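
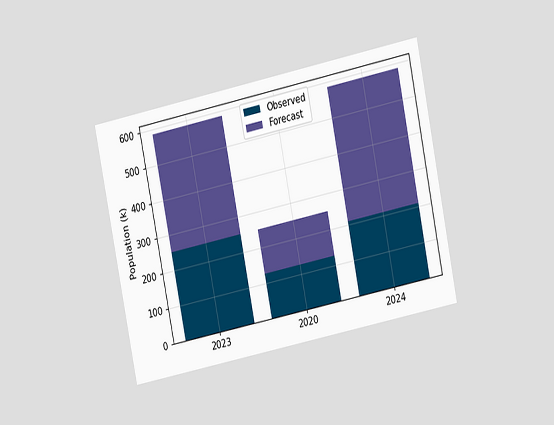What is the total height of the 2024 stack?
The chart is tilted about 12° counter-clockwise and viewed at a slight angle. The 2024 stack's top reaches 588k on the y-axis.

588k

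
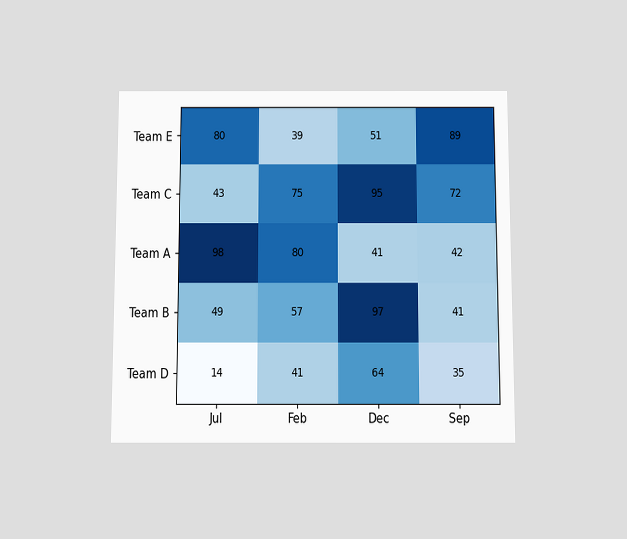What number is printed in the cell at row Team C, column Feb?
The chart is viewed slightly from below. The (Team C, Feb) cell reads 75.

75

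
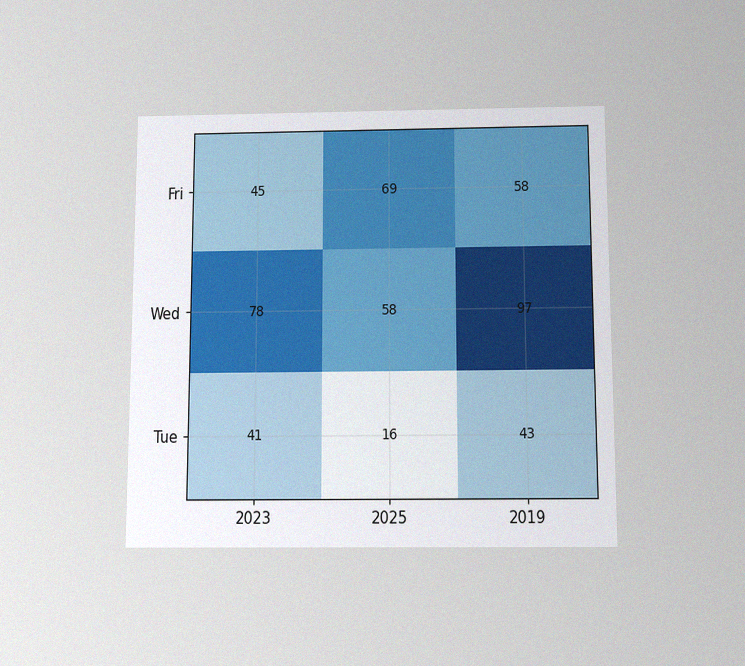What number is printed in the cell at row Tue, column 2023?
41

The chart is viewed slightly from below, with some photo noise. The (Tue, 2023) cell reads 41.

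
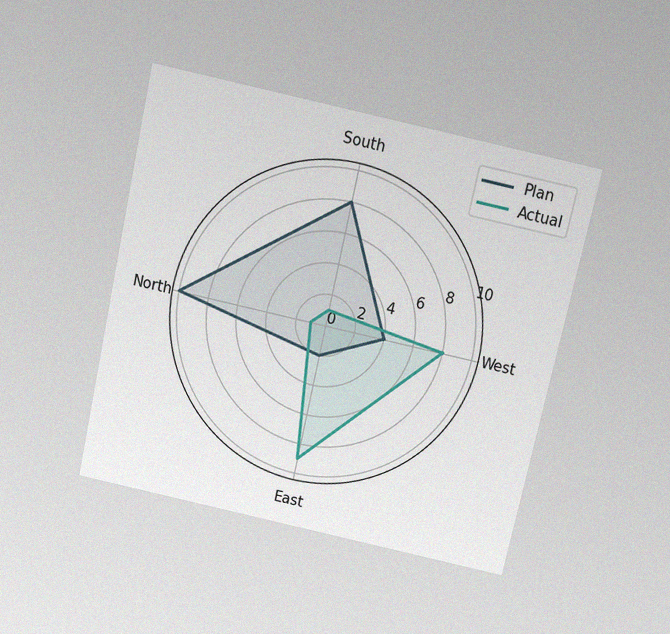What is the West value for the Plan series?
4

The chart is tilted about 12° clockwise and viewed slightly from above, with some photo noise. On the West axis, Plan reaches 4.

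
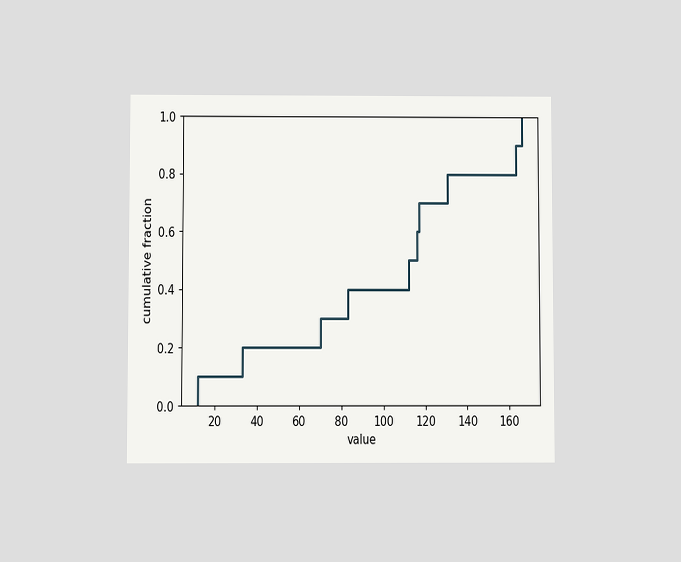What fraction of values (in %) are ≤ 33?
The chart is viewed slightly from below. At x=33 the ECDF step is at 20%.

20%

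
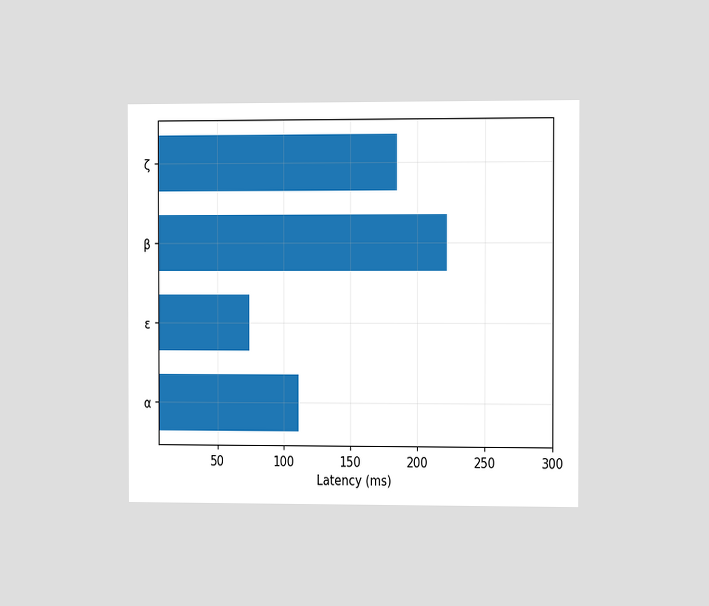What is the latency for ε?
74ms

The chart is viewed slightly from the right. Reading along the chart's x-axis, the ε bar reaches 74ms.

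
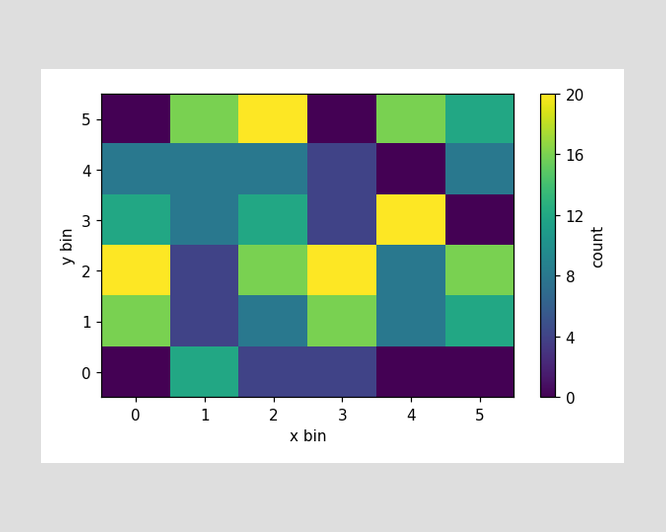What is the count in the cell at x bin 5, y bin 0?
Matching the cell (5, 0) against the colorbar gives 0.

0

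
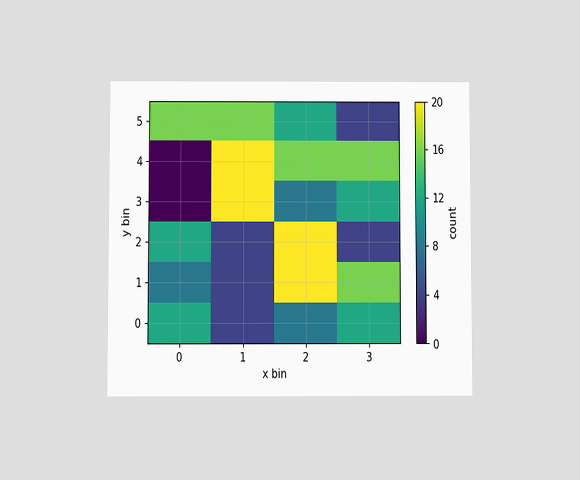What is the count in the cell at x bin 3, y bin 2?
4

The chart is viewed at a slight angle. Matching the cell (3, 2) against the colorbar gives 4.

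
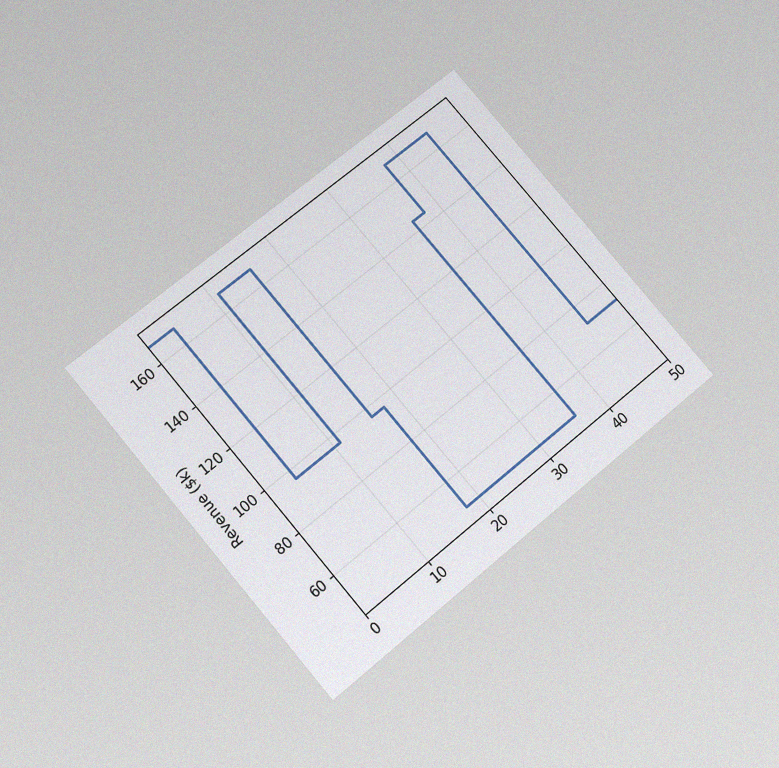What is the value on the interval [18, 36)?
$48k

The chart is tilted about 40° counter-clockwise and viewed slightly from below, with some photo noise. On [18, 36) the step sits at $48k.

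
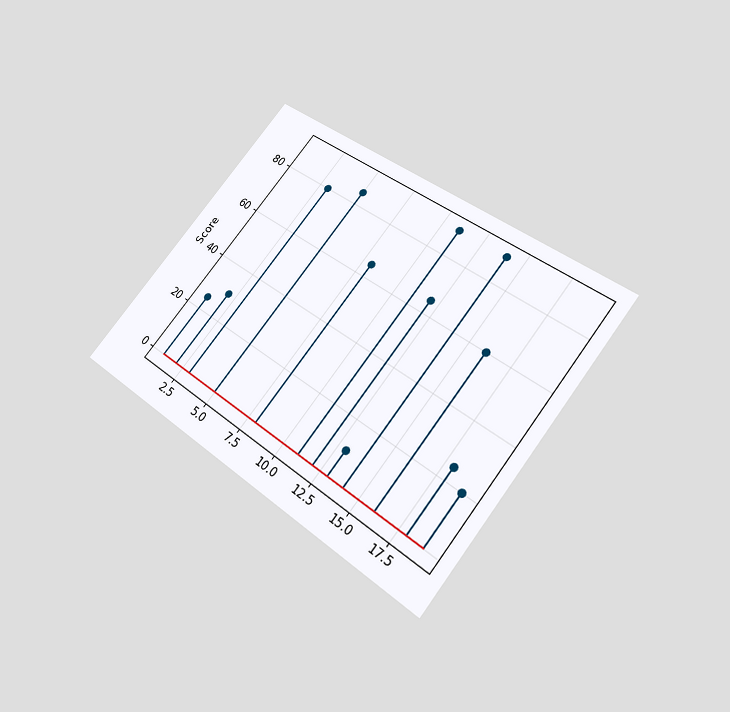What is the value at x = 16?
The chart is tilted about 38° clockwise and viewed slightly from below. The stem at x=16 reaches 60.

60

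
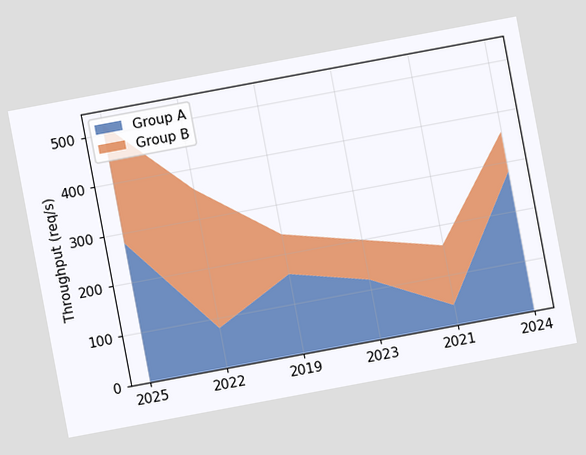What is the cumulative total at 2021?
The chart is tilted about 11° counter-clockwise. The stacked total at 2021 reaches 160req/s.

160req/s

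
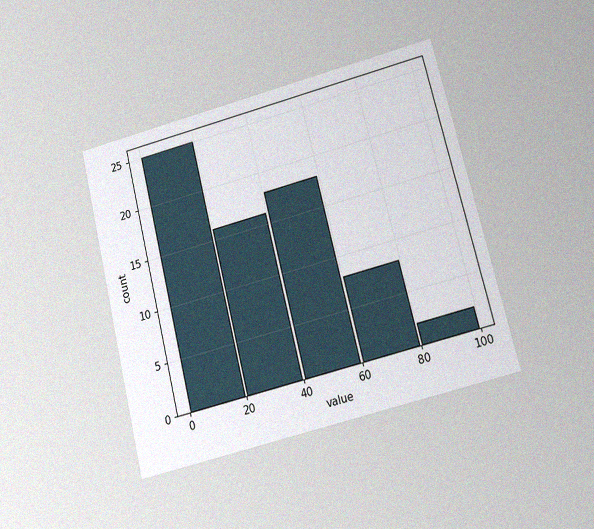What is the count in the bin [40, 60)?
The chart is tilted about 14° counter-clockwise and viewed at a slight angle, with some photo noise. The [40, 60) bin has height 18.

18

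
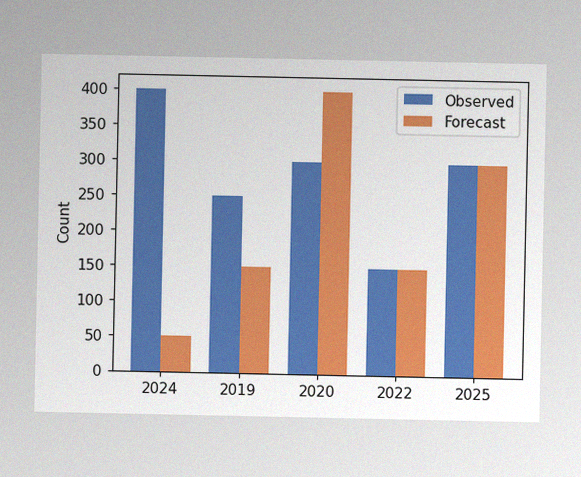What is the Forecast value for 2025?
The image has some photo noise and uneven lighting. The Forecast bar at 2025 reaches 300 on the y-axis.

300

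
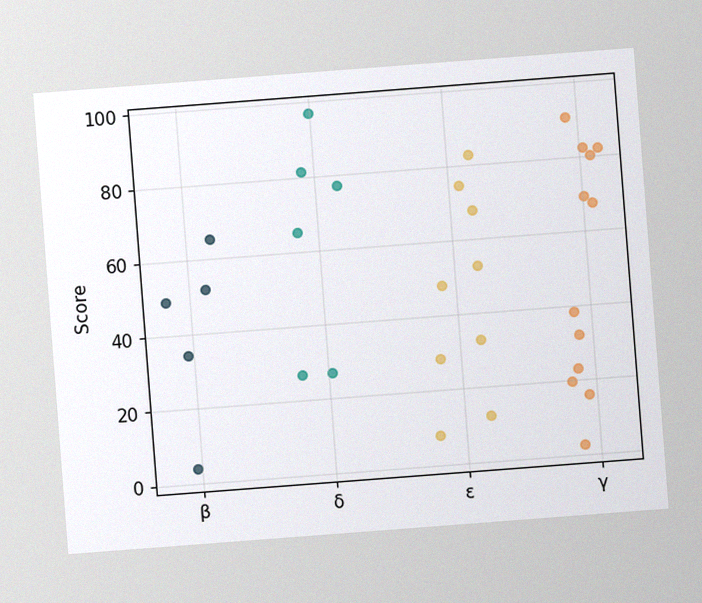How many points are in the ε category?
9

The chart is tilted about 4° counter-clockwise, with some photo noise. Counting the markers in the ε column gives 9.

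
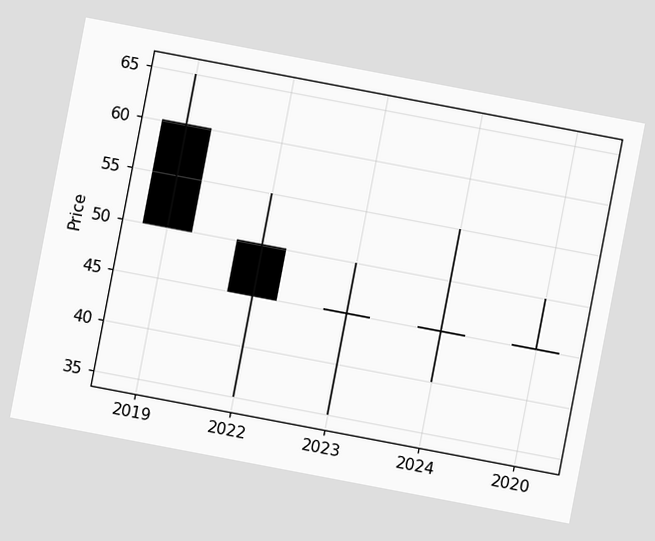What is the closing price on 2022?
The chart is tilted about 11° clockwise. The 2022 candle closes at 45.

45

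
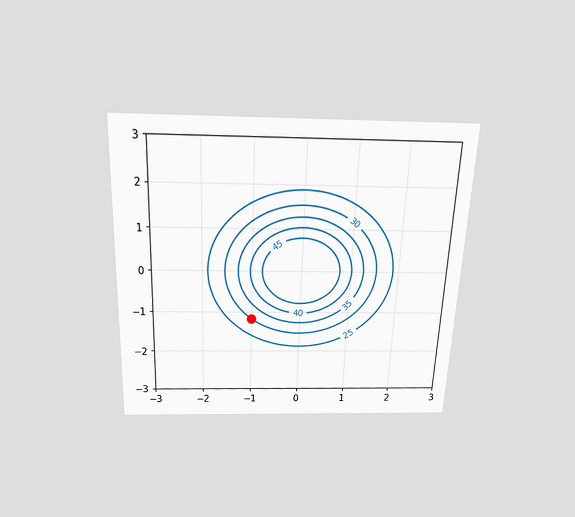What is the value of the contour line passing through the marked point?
The chart is tilted about 2° clockwise and viewed slightly from above. The marked point sits on the contour labelled 30.

30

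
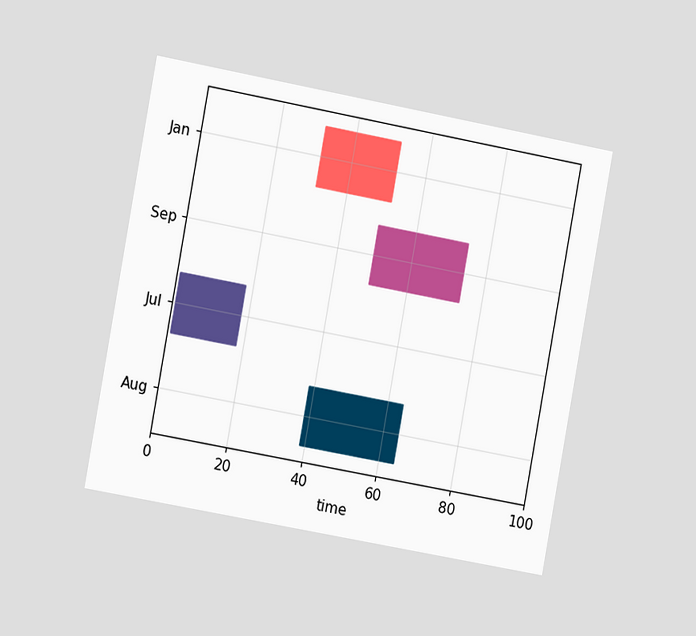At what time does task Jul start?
The chart is tilted about 10° clockwise and viewed slightly from the left. The Jul bar begins at t=1.

1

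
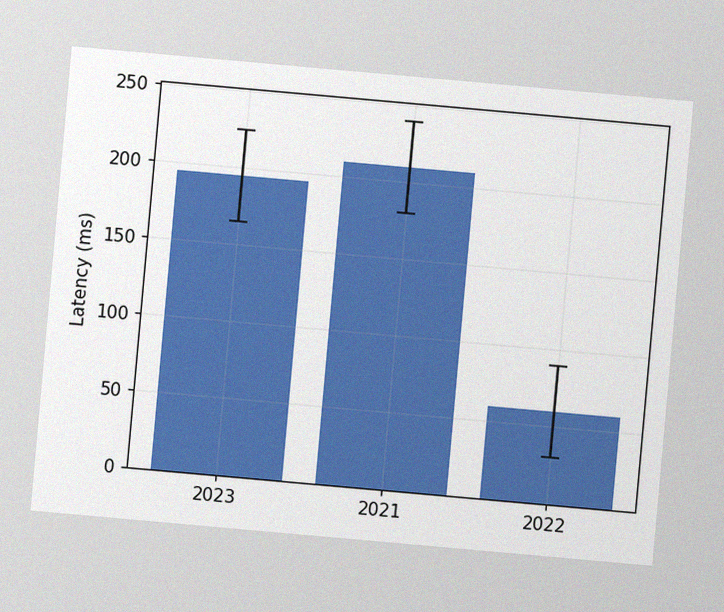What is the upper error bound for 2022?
The chart is tilted about 5° clockwise, with some photo noise. The 2022 bar's upper whisker reaches 90ms.

90ms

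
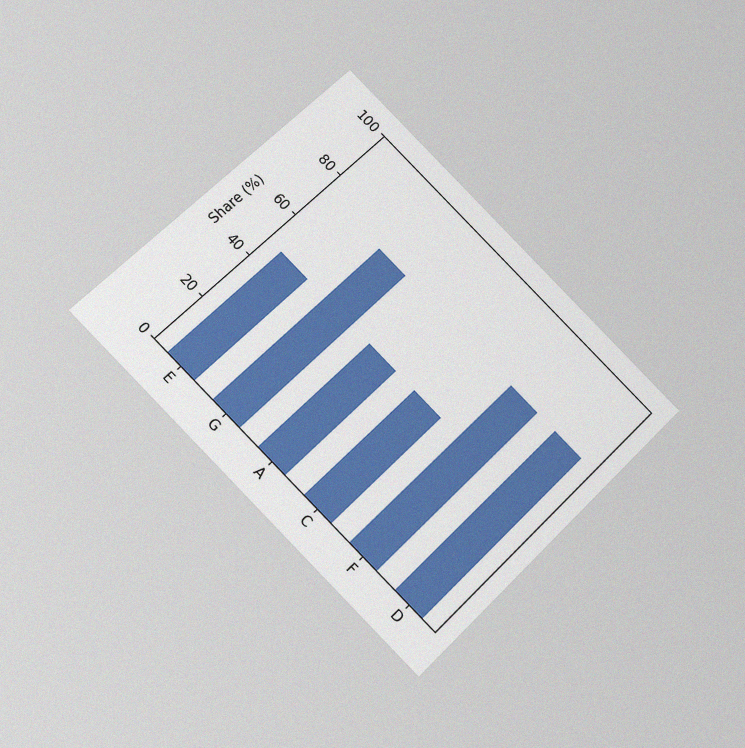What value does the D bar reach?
72%

The chart is tilted about 45° clockwise and viewed slightly from below, with some photo noise. Reading along the chart's y-axis, the D bar reaches 72%.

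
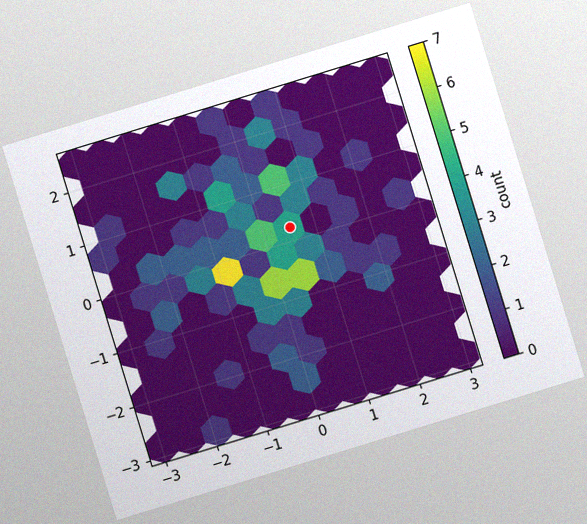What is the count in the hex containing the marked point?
4

The chart is tilted about 17° counter-clockwise, with some photo noise. The marked hex reads 4 on the colorbar.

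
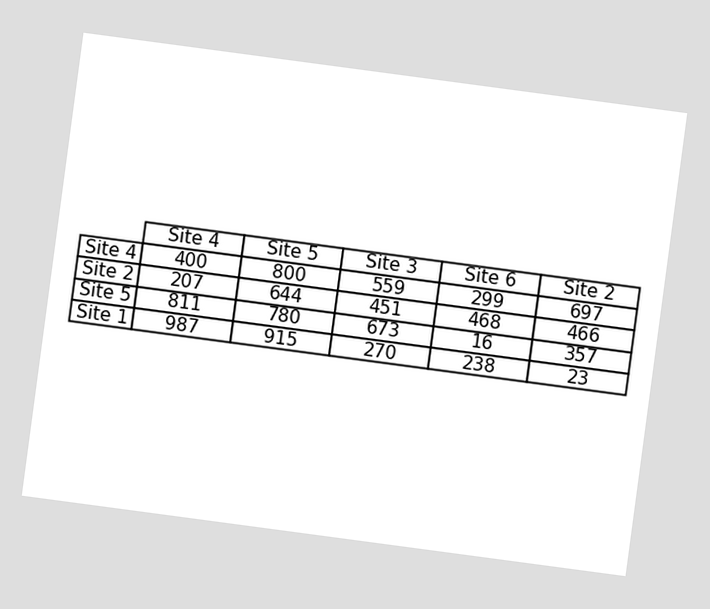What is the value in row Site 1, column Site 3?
270

The chart is tilted about 8° clockwise. The (Site 1, Site 3) cell reads 270.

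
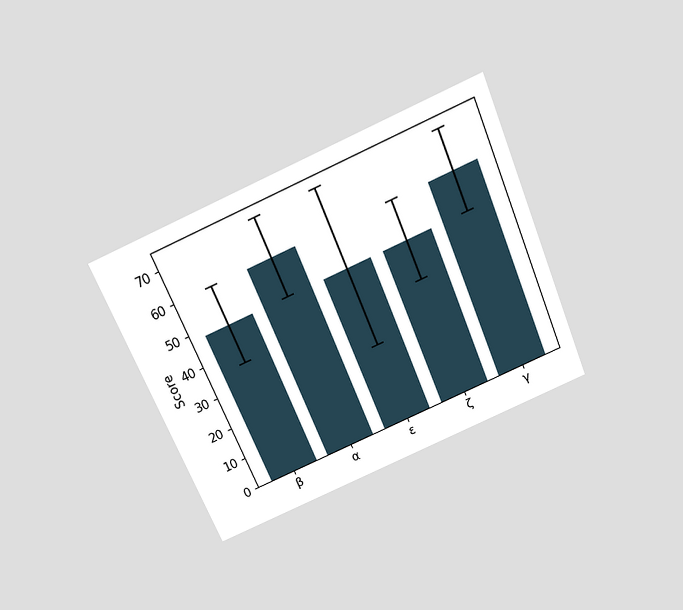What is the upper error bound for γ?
72

The chart is tilted about 23° counter-clockwise and viewed slightly from above. The γ bar's upper whisker reaches 72.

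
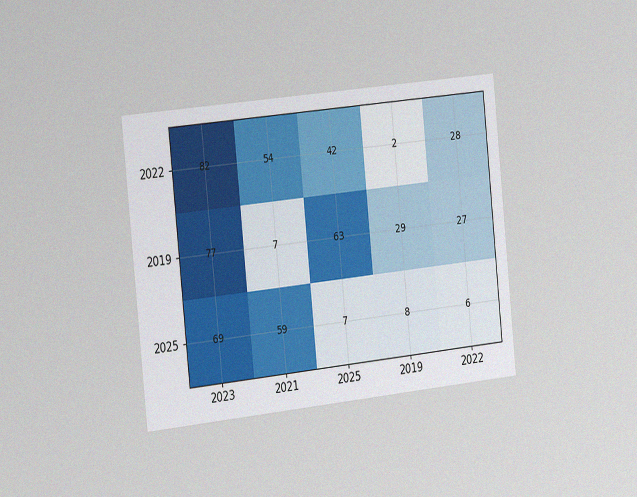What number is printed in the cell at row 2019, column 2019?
The chart is tilted about 6° counter-clockwise and viewed slightly from the left, with some photo noise. The (2019, 2019) cell reads 29.

29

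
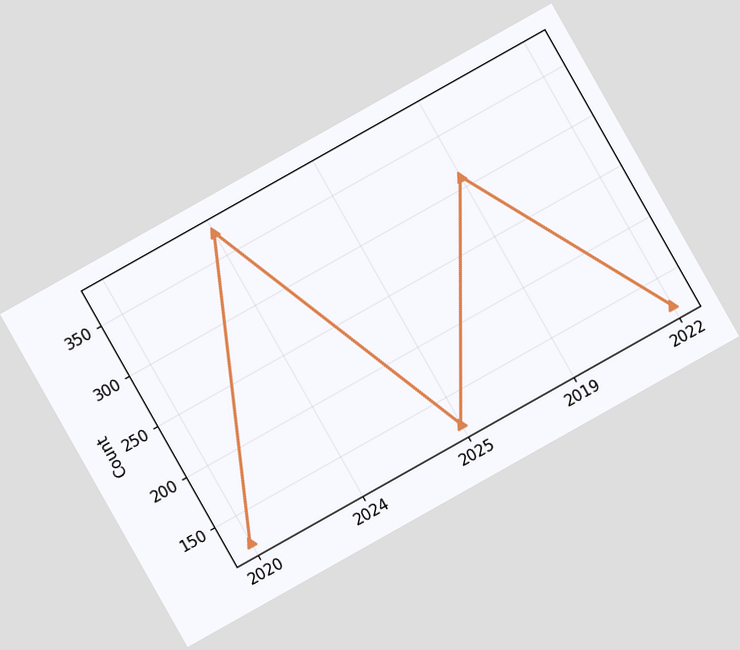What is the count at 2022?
The chart is tilted about 29° counter-clockwise. At 2022, the line is at 124.

124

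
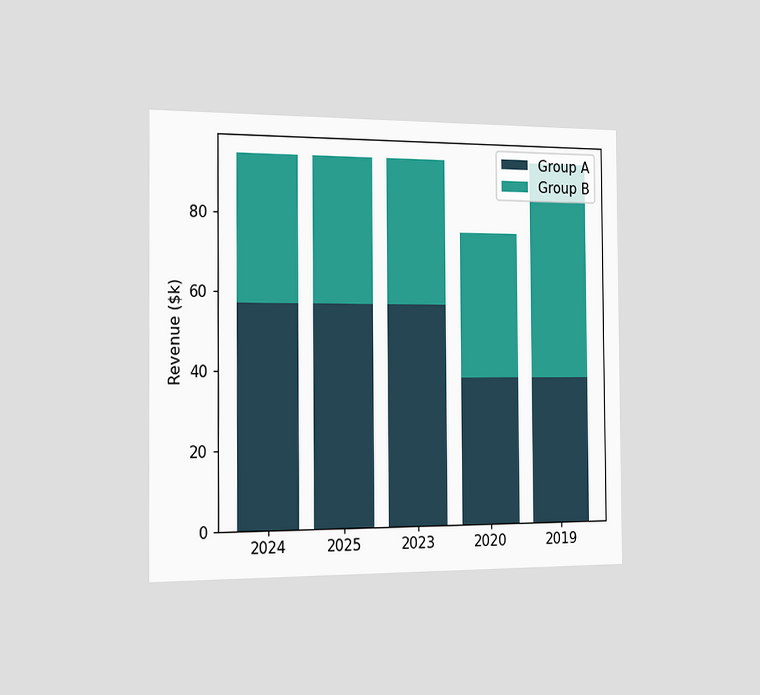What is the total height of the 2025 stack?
$95k

The chart is viewed slightly from the left. The 2025 stack's top reaches $95k on the y-axis.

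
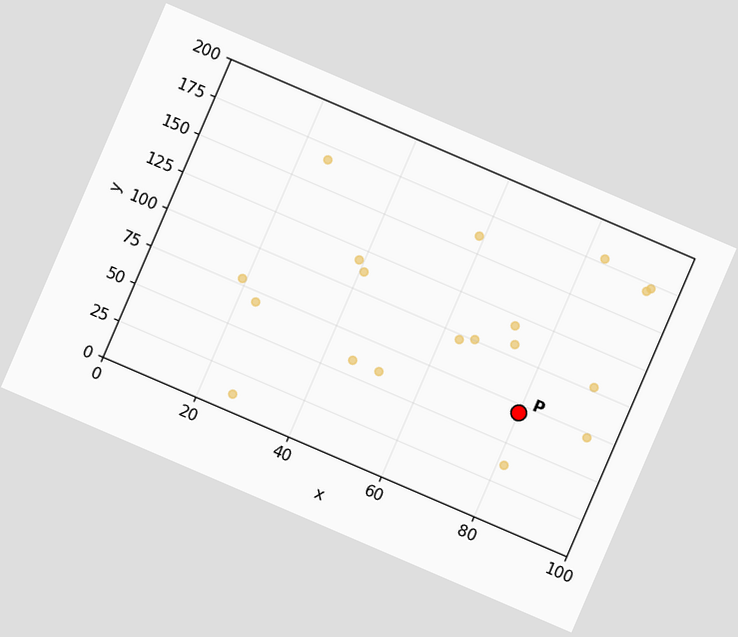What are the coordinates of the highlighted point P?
The chart is tilted about 23° clockwise. Following the gridlines from P to each axis, P sits at (80, 70).

(80, 70)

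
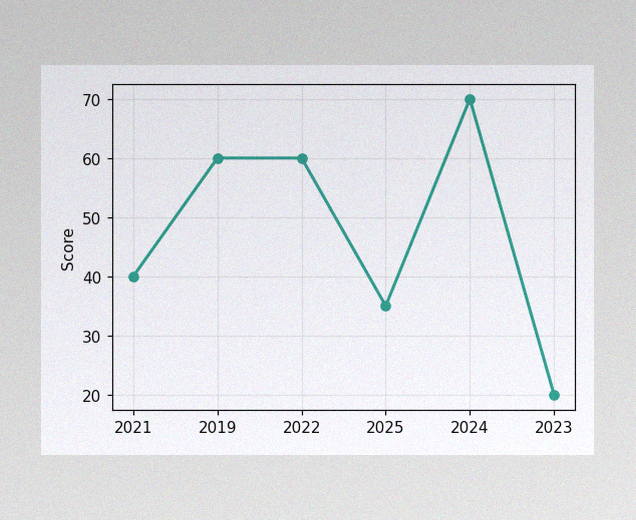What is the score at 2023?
The image has some photo noise and uneven lighting. At 2023, the line is at 20.

20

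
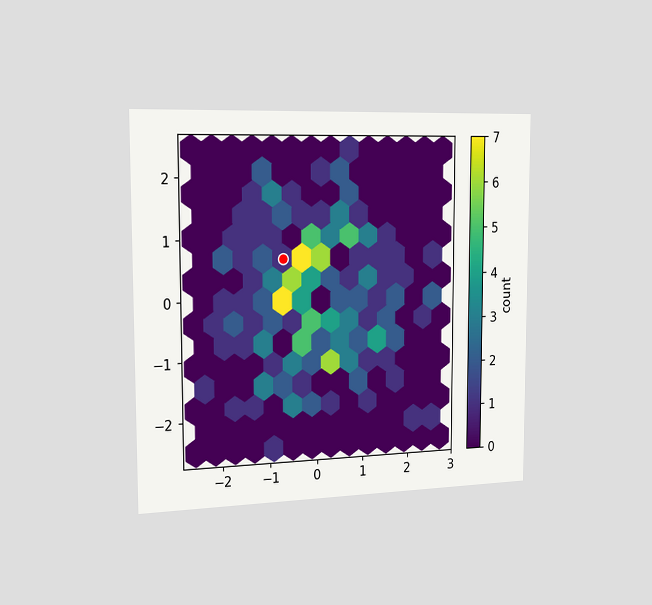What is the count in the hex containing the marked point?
1

The chart is viewed slightly from the left. The marked hex reads 1 on the colorbar.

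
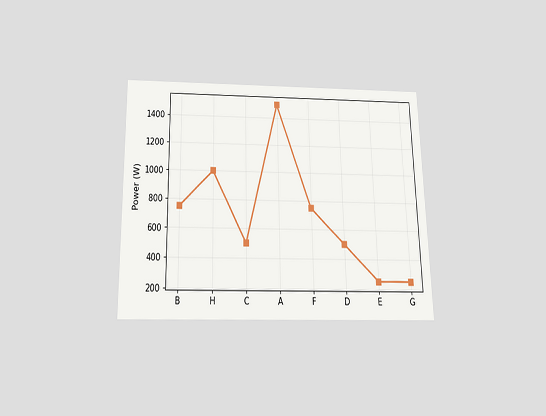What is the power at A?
The chart is viewed slightly from below. At A, the line is at 1500W.

1500W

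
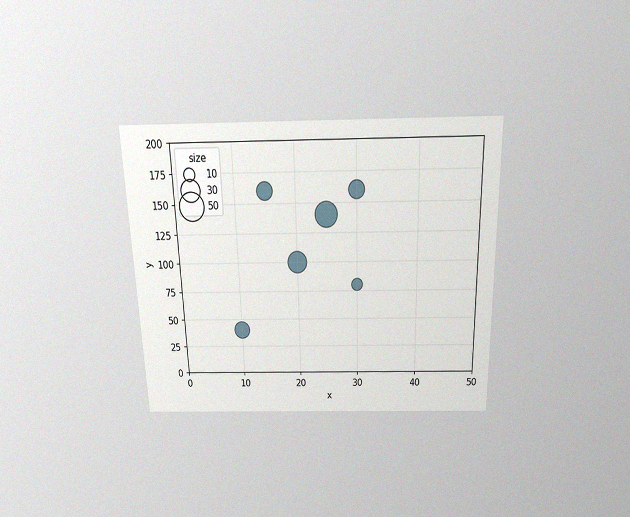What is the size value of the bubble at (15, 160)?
The chart is viewed slightly from above, with some photo noise. Matching the bubble at (15, 160) against the size legend gives 20.

20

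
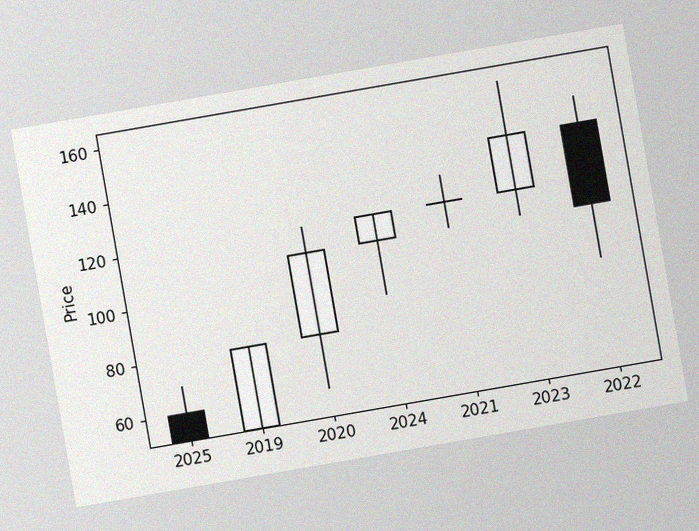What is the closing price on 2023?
140

The chart is tilted about 10° counter-clockwise, with some photo noise. The 2023 candle closes at 140.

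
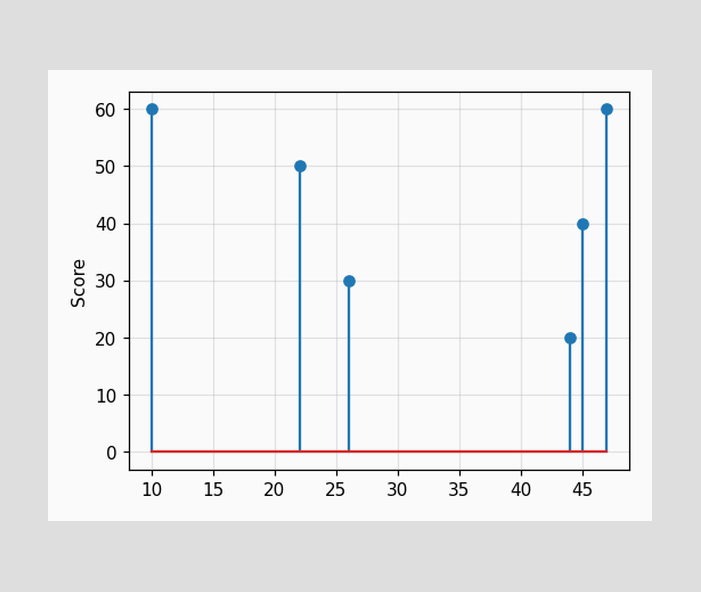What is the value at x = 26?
The stem at x=26 reaches 30.

30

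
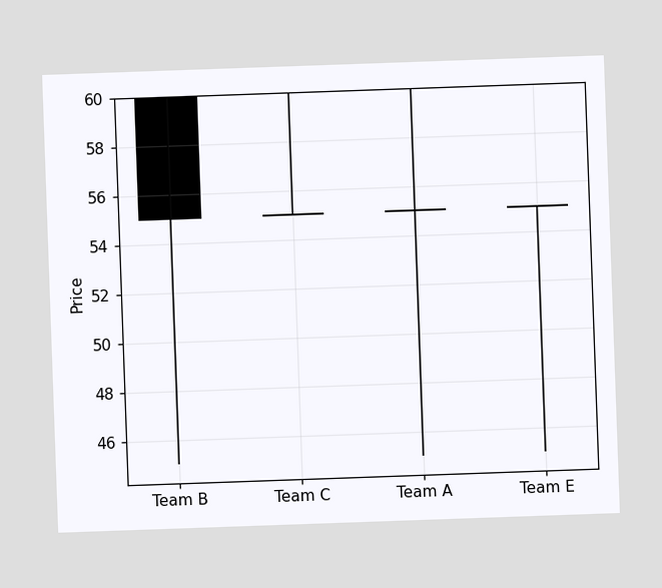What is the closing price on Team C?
55

The chart is tilted about 2° counter-clockwise. The Team C candle closes at 55.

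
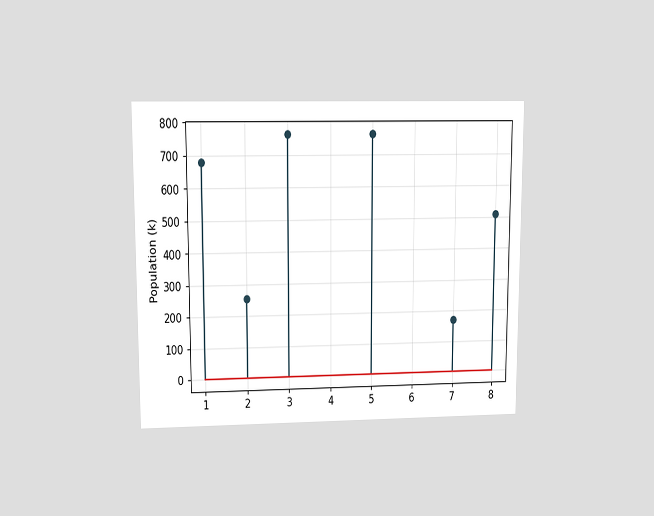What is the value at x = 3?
765k

The chart is viewed at a slight angle. The stem at x=3 reaches 765k.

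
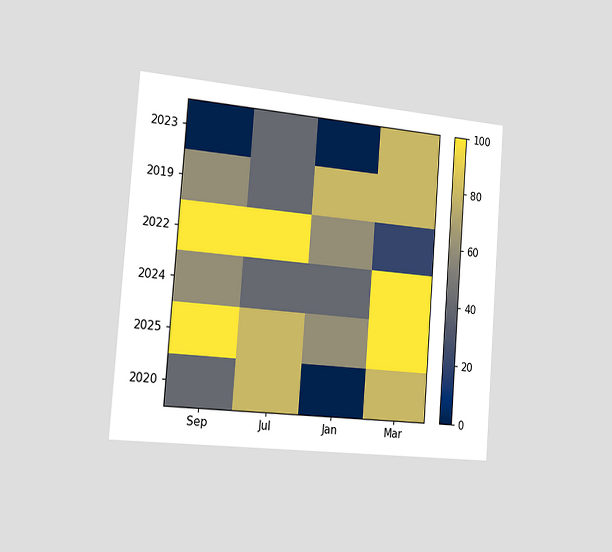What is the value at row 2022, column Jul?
100

The chart is tilted about 4° clockwise and viewed slightly from the left. Matching cell (2022, Jul) against the colorbar gives 100.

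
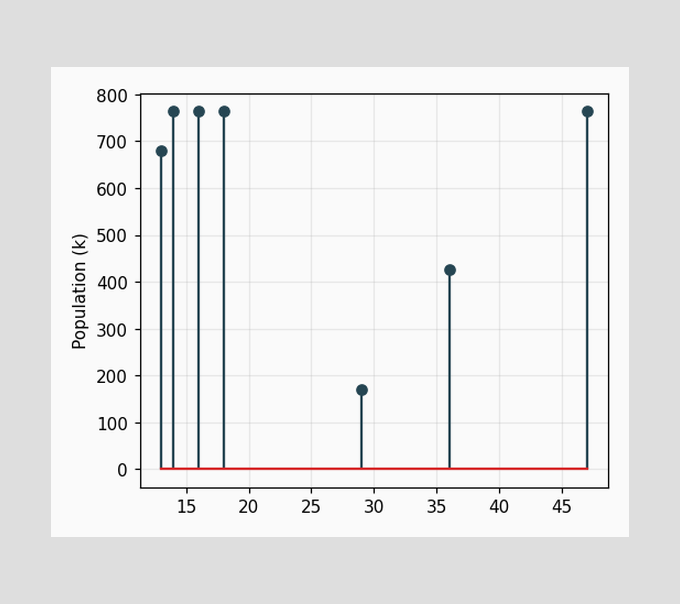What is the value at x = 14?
765k

The stem at x=14 reaches 765k.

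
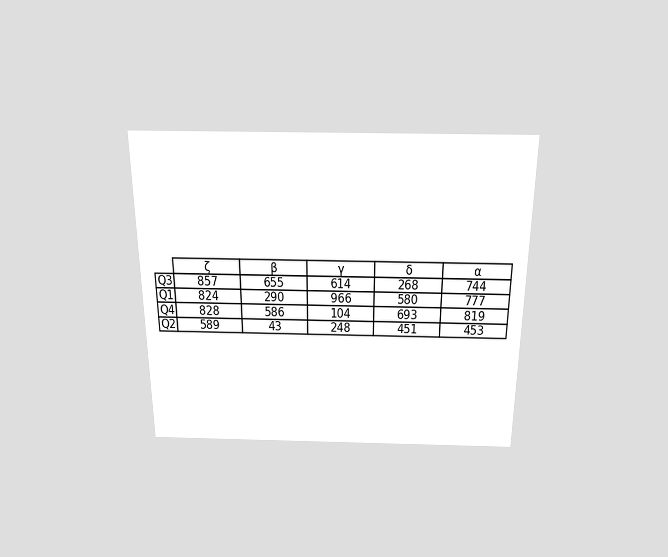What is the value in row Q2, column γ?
The chart is viewed slightly from above. The (Q2, γ) cell reads 248.

248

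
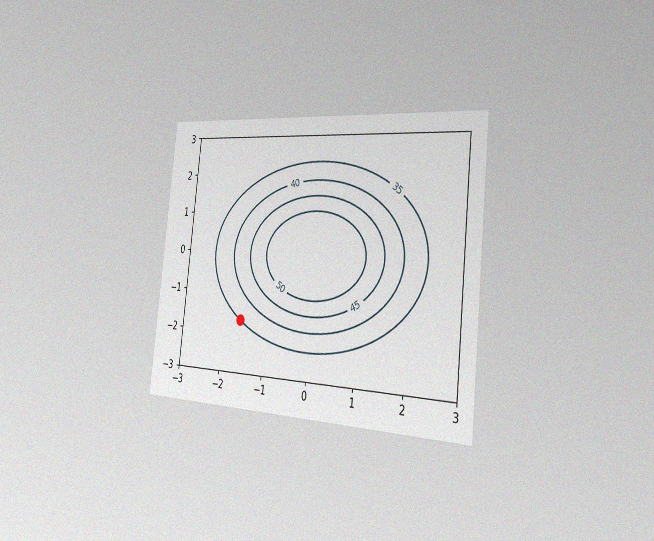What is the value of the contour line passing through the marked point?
The chart is tilted about 6° clockwise and viewed slightly from the right, with some photo noise. The marked point sits on the contour labelled 35.

35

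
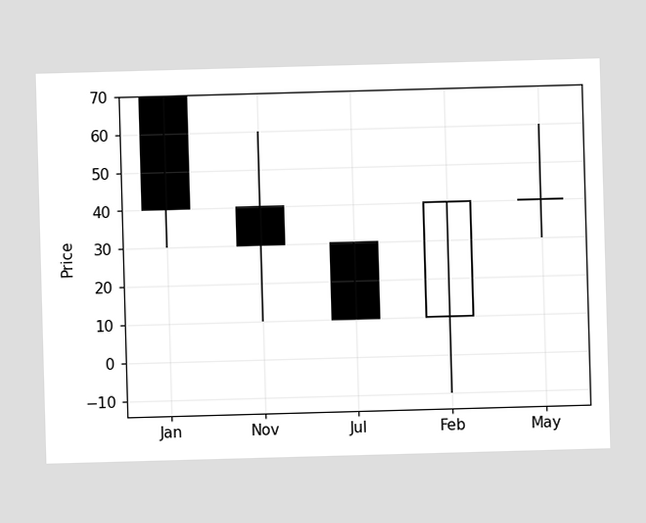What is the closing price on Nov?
The Nov candle closes at 30.

30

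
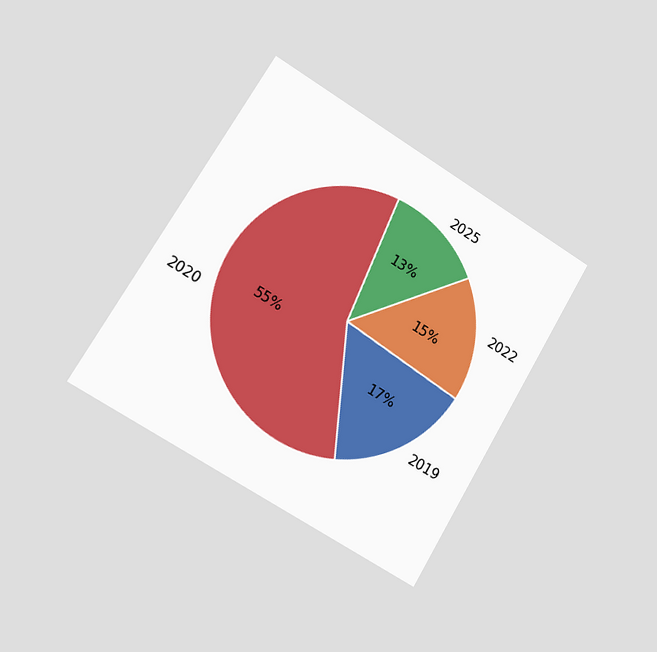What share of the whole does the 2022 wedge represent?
The chart is tilted about 31° clockwise and viewed slightly from the left. The 2022 slice takes up 15% of the pie.

15%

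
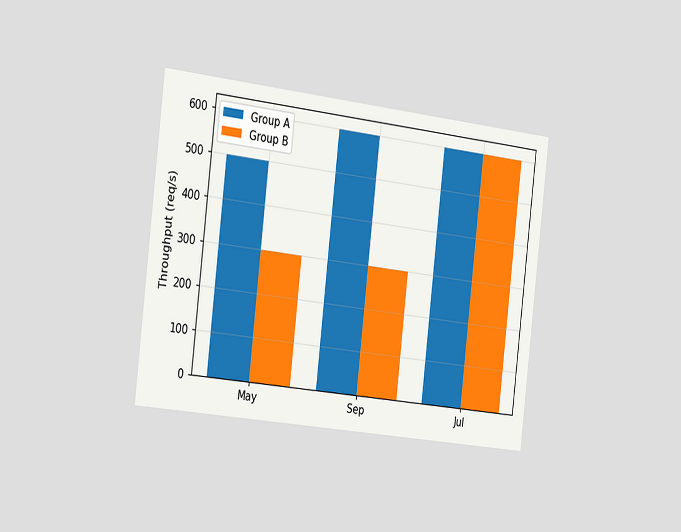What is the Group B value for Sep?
300req/s

The chart is tilted about 7° clockwise and viewed slightly from the left. The Group B bar at Sep reaches 300req/s on the y-axis.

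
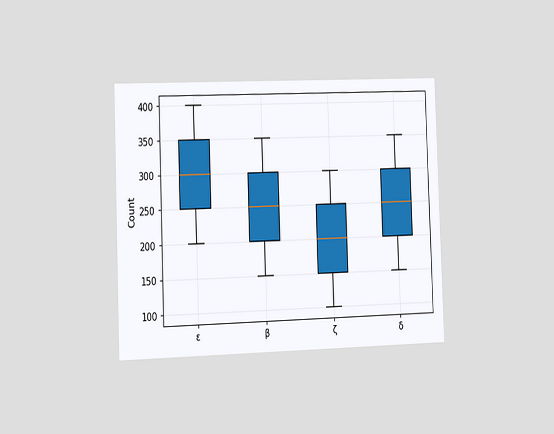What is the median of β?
250

The chart is tilted about 2° counter-clockwise and viewed slightly from the left. The median line in the β box sits at 250.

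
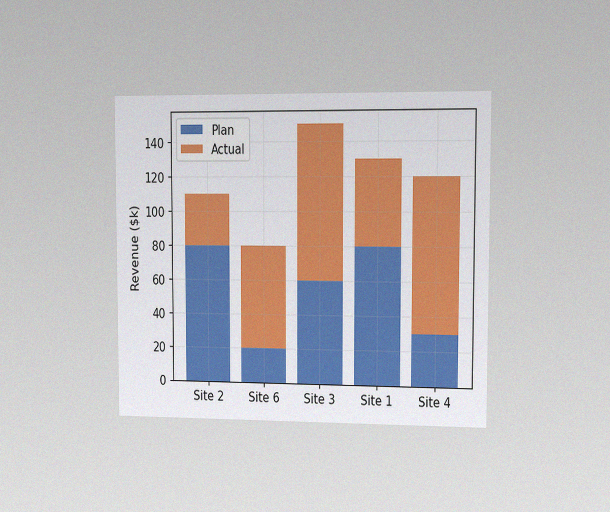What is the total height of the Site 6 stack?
The chart is viewed slightly from the right, with some photo noise. The Site 6 stack's top reaches $80k on the y-axis.

$80k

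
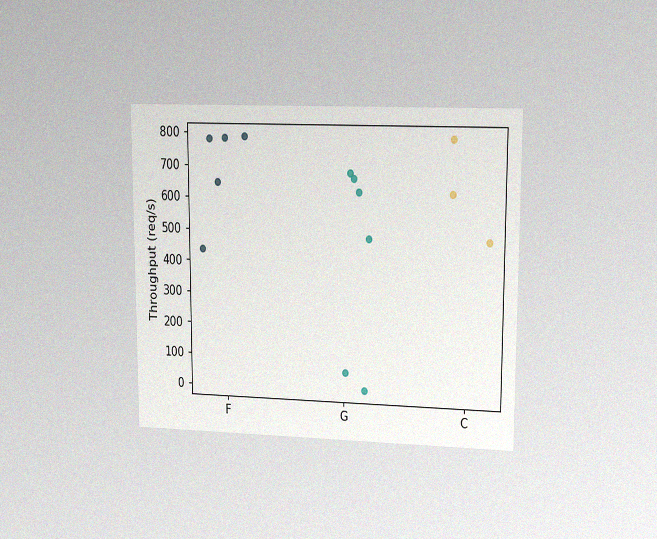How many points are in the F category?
The chart is viewed at a slight angle, with some photo noise. Counting the markers in the F column gives 5.

5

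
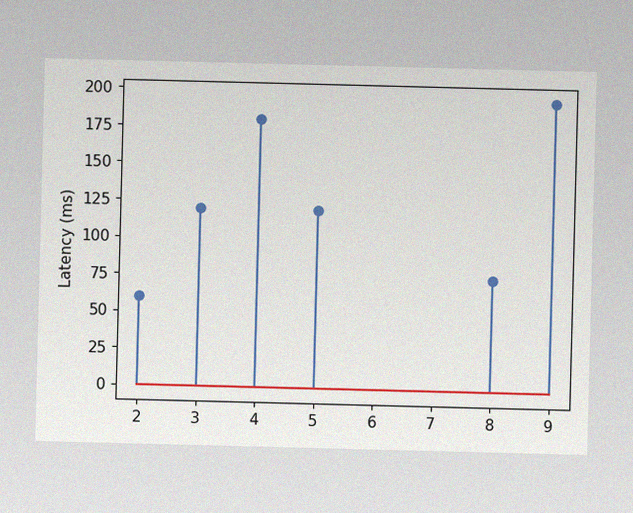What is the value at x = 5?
The image has some photo noise and uneven lighting. The stem at x=5 reaches 120ms.

120ms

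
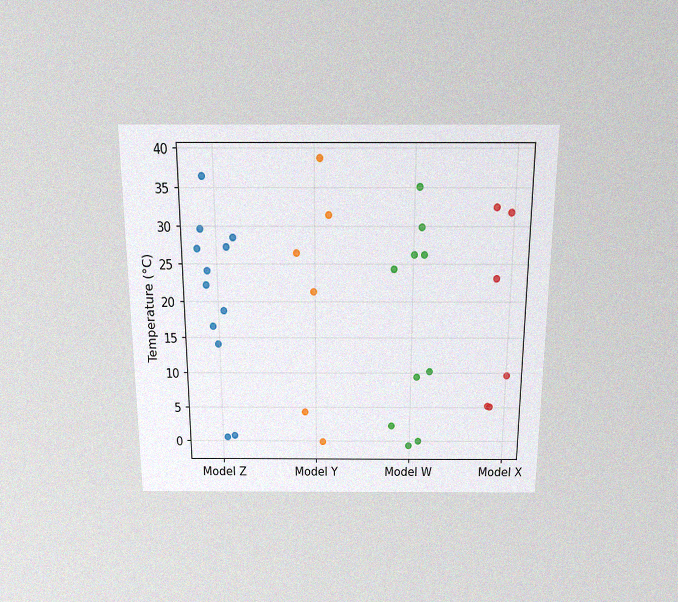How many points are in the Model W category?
10

The chart is viewed slightly from above, with some photo noise. Counting the markers in the Model W column gives 10.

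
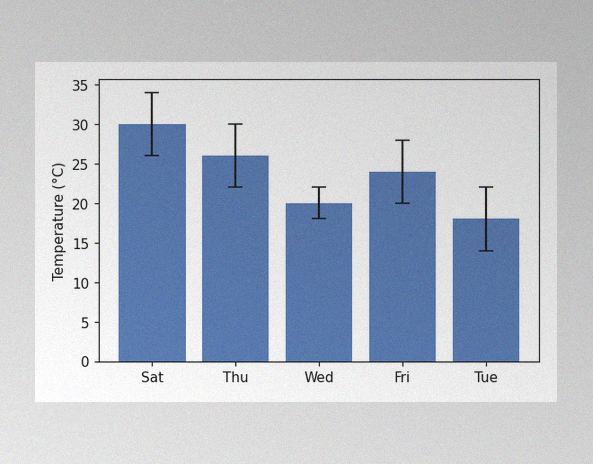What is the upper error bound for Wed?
22°C

The image has some photo noise and uneven lighting. The Wed bar's upper whisker reaches 22°C.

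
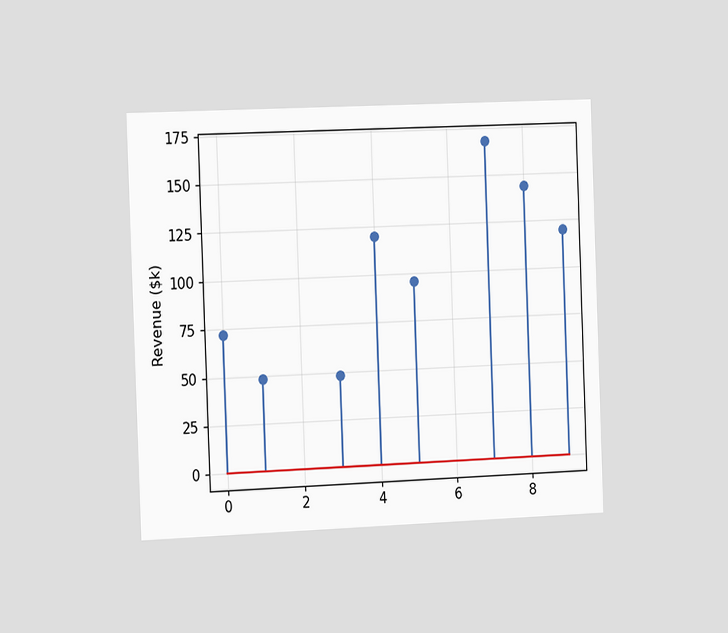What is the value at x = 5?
$96k

The chart is tilted about 2° counter-clockwise and viewed slightly from the left. The stem at x=5 reaches $96k.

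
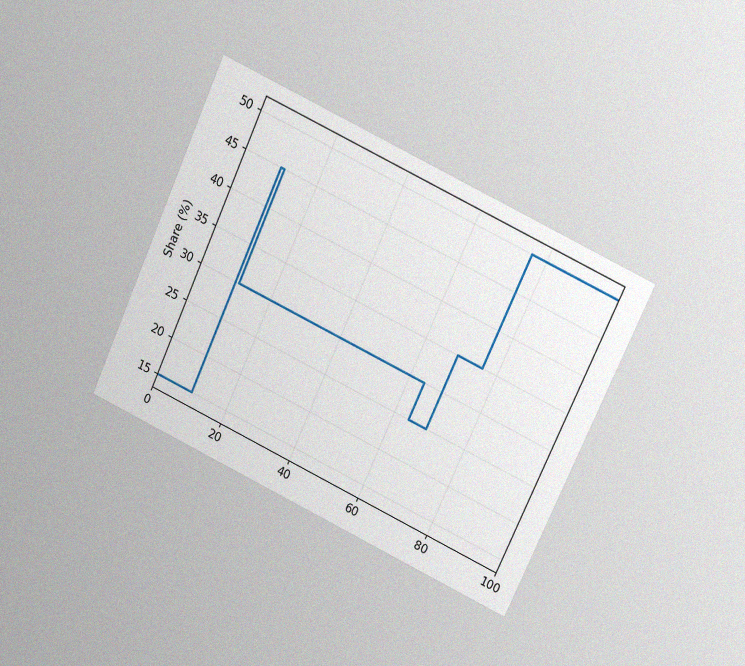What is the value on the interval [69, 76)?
35%

The chart is tilted about 25° clockwise and viewed slightly from above, with some photo noise. On [69, 76) the step sits at 35%.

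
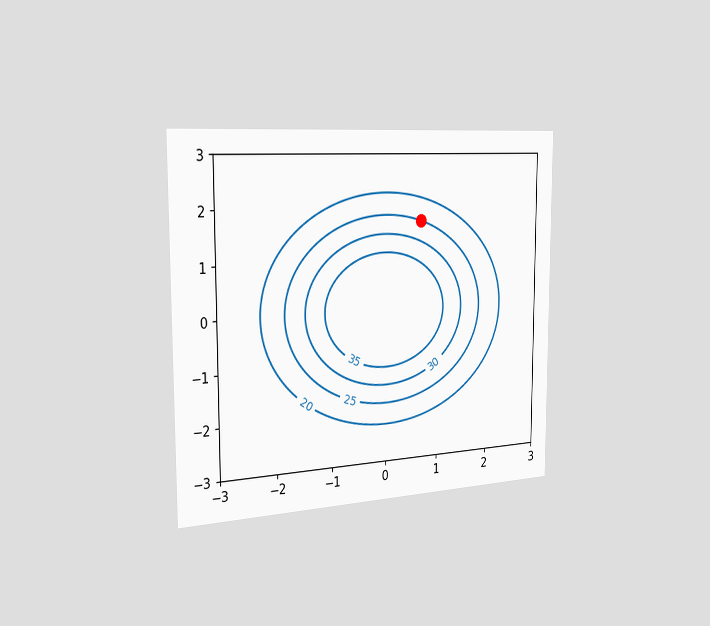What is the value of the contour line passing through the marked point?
The chart is viewed slightly from the left. The marked point sits on the contour labelled 25.

25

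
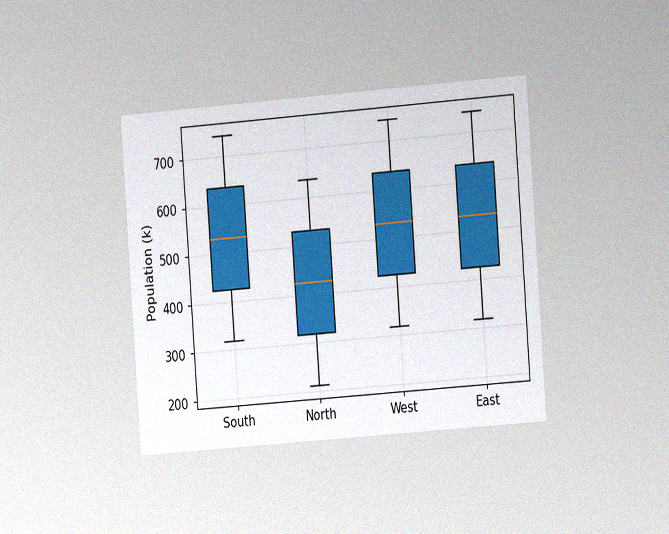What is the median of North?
The chart is tilted about 4° counter-clockwise and viewed slightly from the right, with some photo noise. The median line in the North box sits at 424k.

424k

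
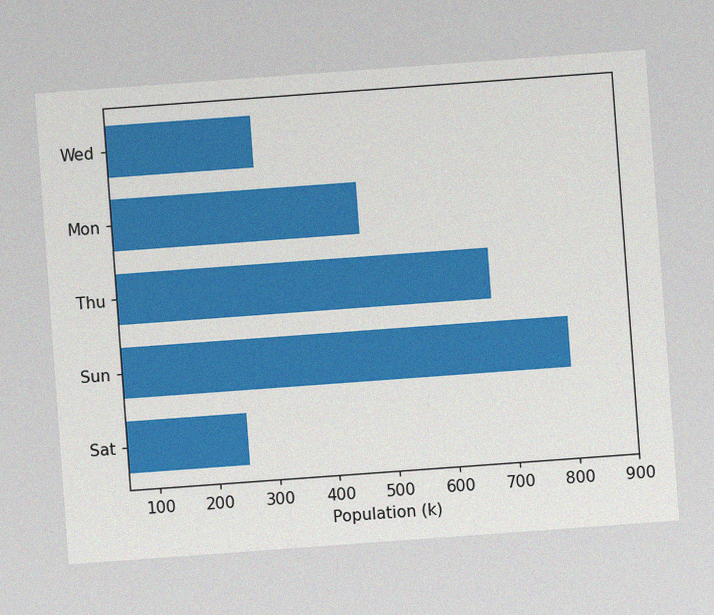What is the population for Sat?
The chart is tilted about 4° counter-clockwise, with some photo noise. Reading along the chart's x-axis, the Sat bar reaches 252k.

252k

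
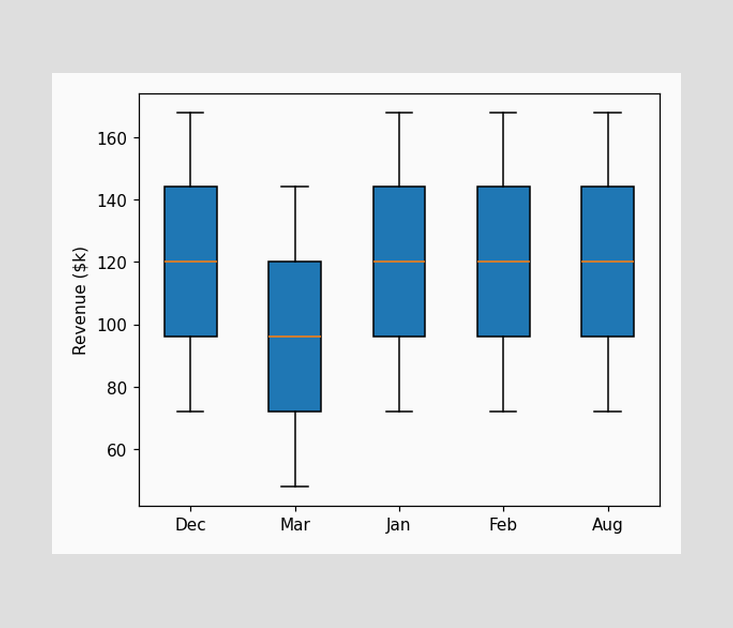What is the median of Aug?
The median line in the Aug box sits at $120k.

$120k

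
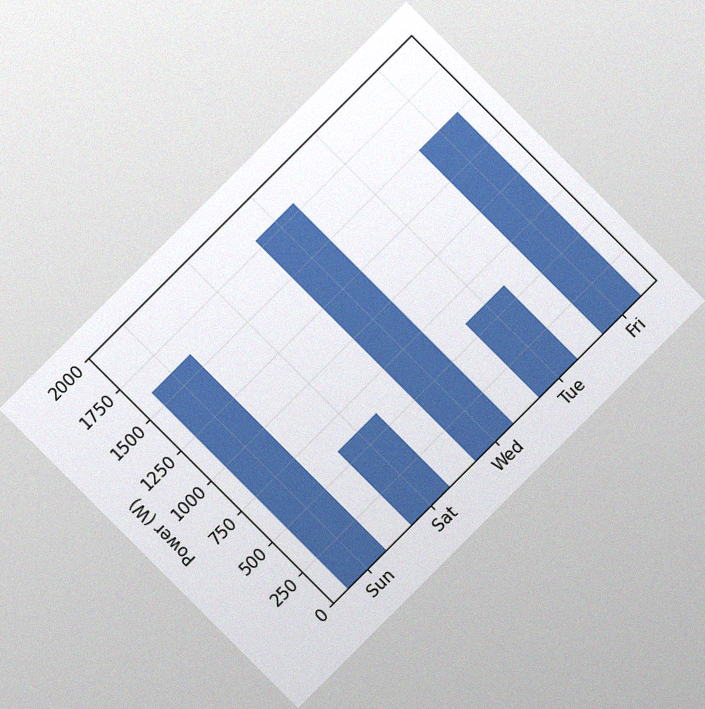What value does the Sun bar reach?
The chart is tilted about 45° counter-clockwise, with some photo noise. Reading along the chart's y-axis, the Sun bar reaches 1600W.

1600W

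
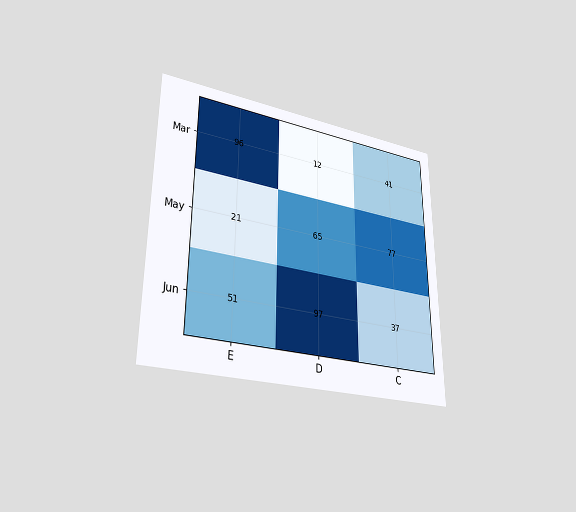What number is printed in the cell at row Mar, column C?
41

The chart is viewed at a slight angle. The (Mar, C) cell reads 41.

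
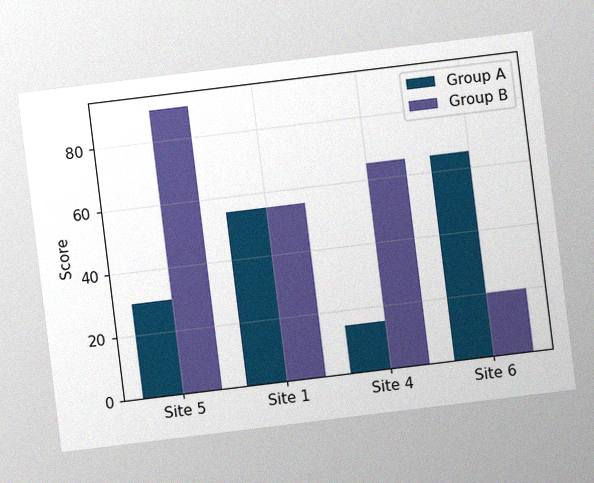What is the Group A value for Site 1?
55

The chart is tilted about 7° counter-clockwise, with some photo noise. The Group A bar at Site 1 reaches 55 on the y-axis.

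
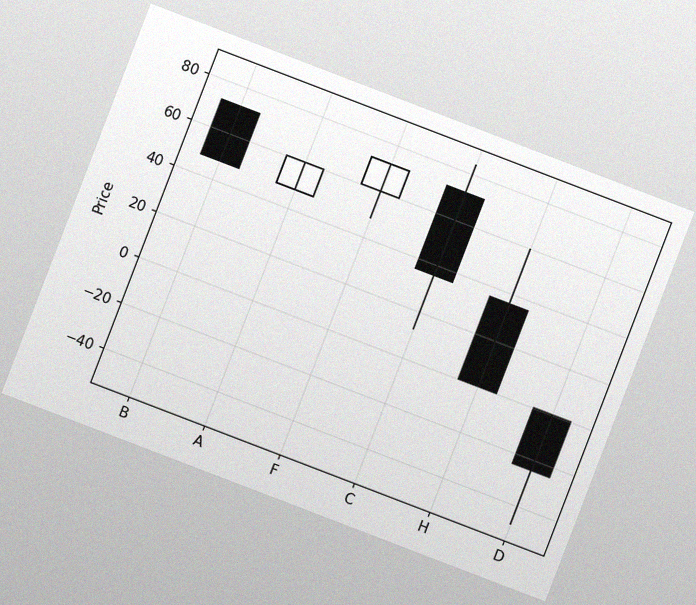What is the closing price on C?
36

The chart is tilted about 21° clockwise, with some photo noise. The C candle closes at 36.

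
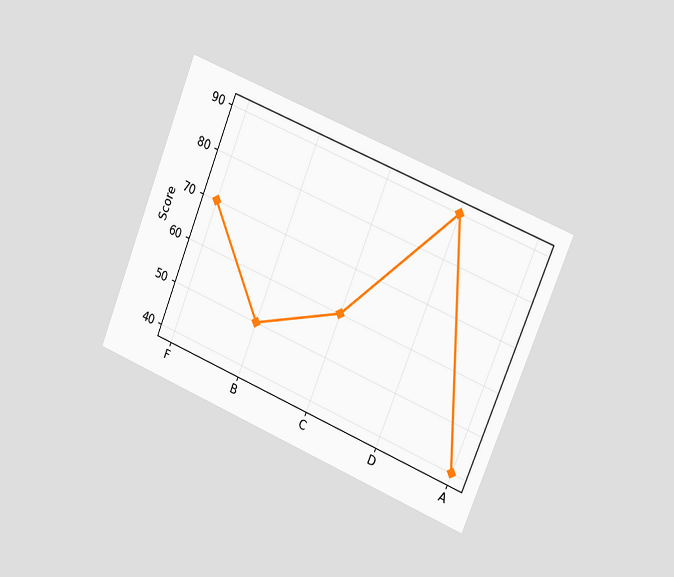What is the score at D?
The chart is tilted about 22° clockwise and viewed slightly from the right. At D, the line is at 90.

90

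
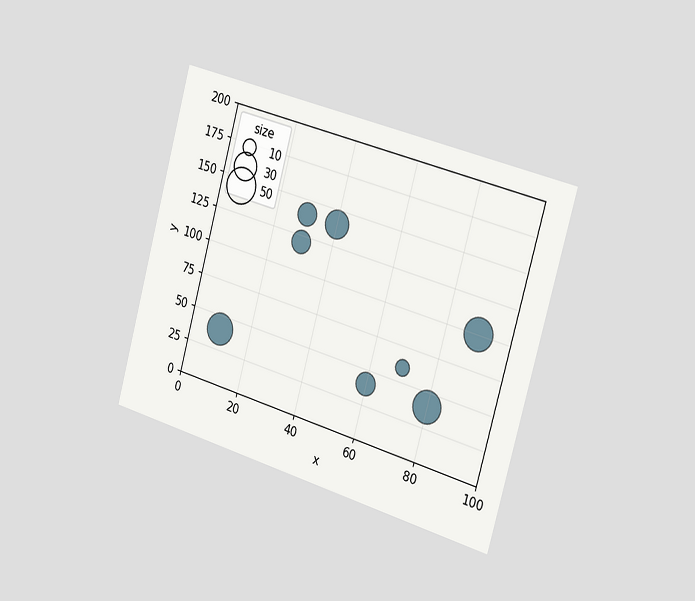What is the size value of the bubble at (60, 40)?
20

The chart is tilted about 16° clockwise and viewed slightly from the right. Matching the bubble at (60, 40) against the size legend gives 20.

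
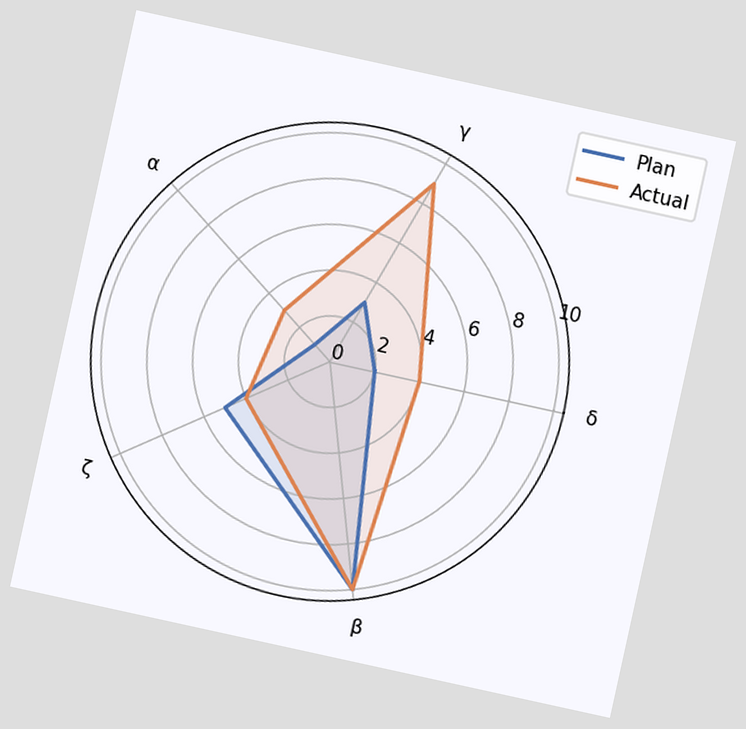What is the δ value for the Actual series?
4

The chart is tilted about 12° clockwise. On the δ axis, Actual reaches 4.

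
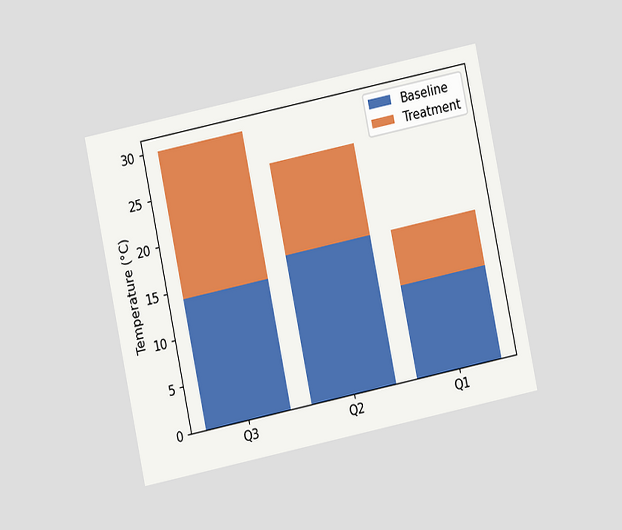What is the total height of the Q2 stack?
The chart is tilted about 12° counter-clockwise and viewed at a slight angle. The Q2 stack's top reaches 26°C on the y-axis.

26°C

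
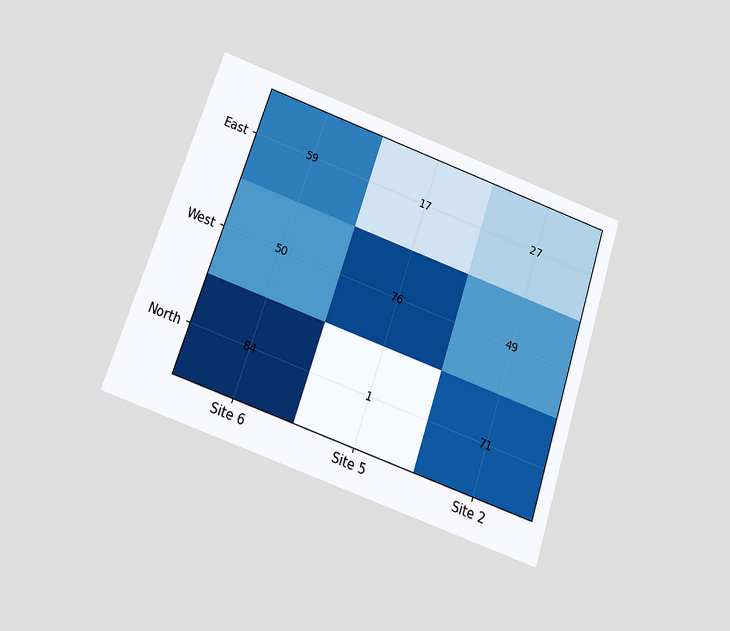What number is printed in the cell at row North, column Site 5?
1

The chart is tilted about 19° clockwise and viewed slightly from below. The (North, Site 5) cell reads 1.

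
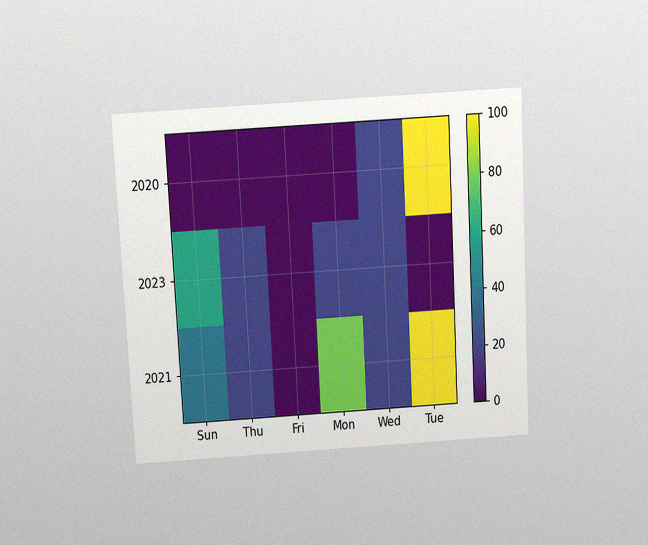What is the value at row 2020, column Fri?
0

The chart is tilted about 3° counter-clockwise and viewed slightly from above, with some photo noise. Matching cell (2020, Fri) against the colorbar gives 0.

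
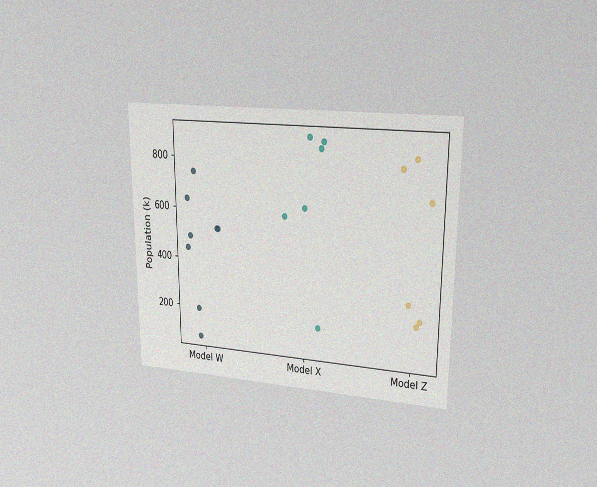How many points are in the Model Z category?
6

The chart is viewed at a slight angle, with some photo noise. Counting the markers in the Model Z column gives 6.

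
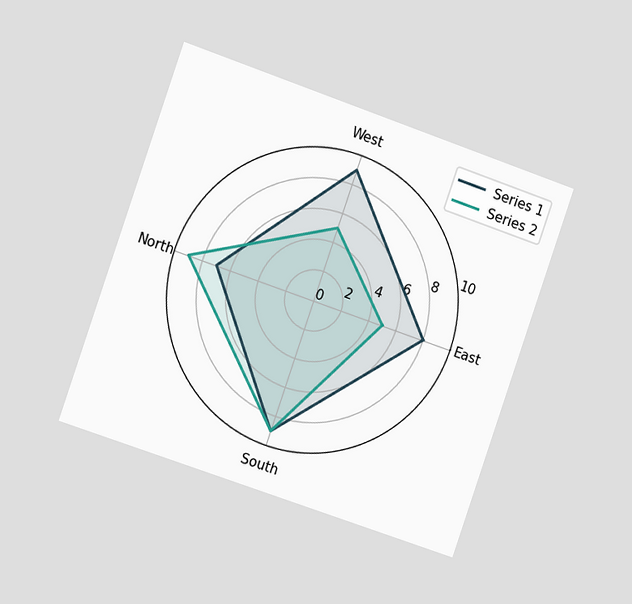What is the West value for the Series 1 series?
9

The chart is tilted about 19° clockwise and viewed slightly from the left. On the West axis, Series 1 reaches 9.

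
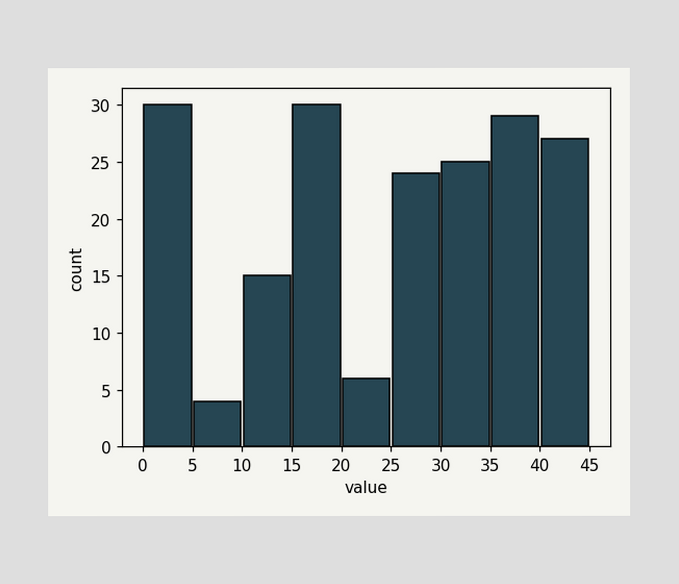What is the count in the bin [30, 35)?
25

The [30, 35) bin has height 25.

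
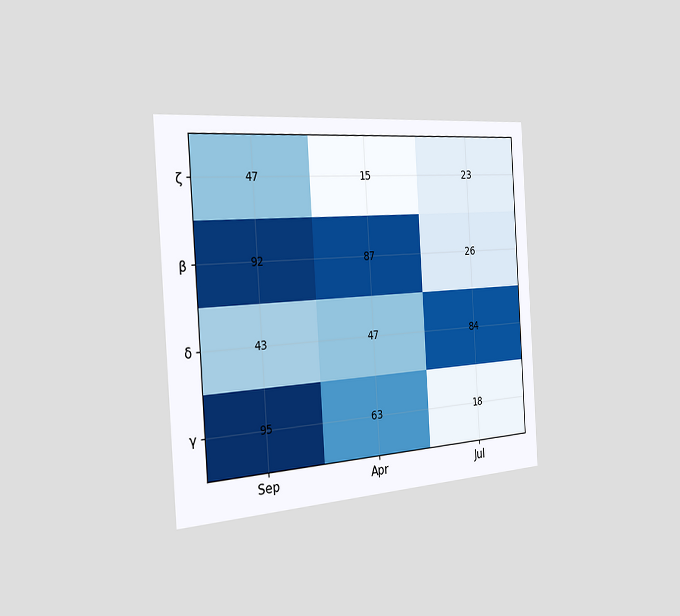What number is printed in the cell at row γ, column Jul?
The chart is tilted about 4° counter-clockwise and viewed slightly from the left. The (γ, Jul) cell reads 18.

18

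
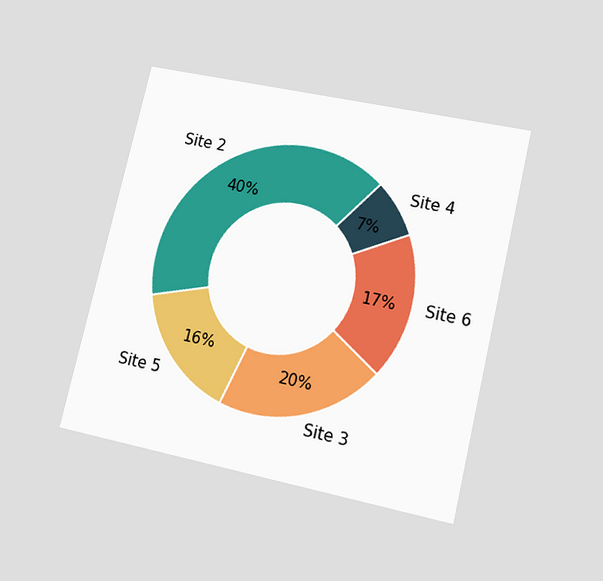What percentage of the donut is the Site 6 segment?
17%

The chart is tilted about 13° clockwise and viewed at a slight angle. The Site 6 segment takes up 17% of the ring.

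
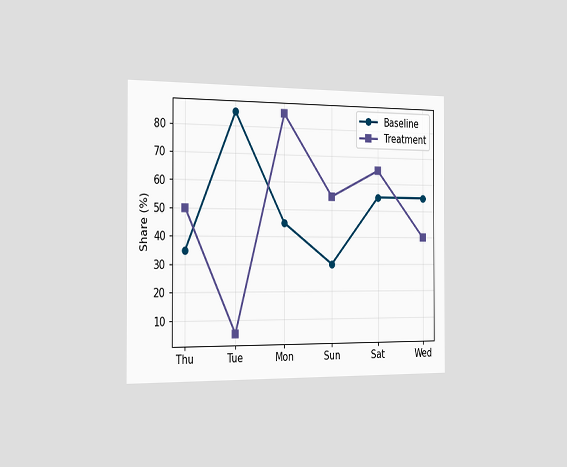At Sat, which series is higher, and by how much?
The chart is viewed slightly from the left. At Sat, Treatment sits above the other line by 10%.

Treatment, by 10%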